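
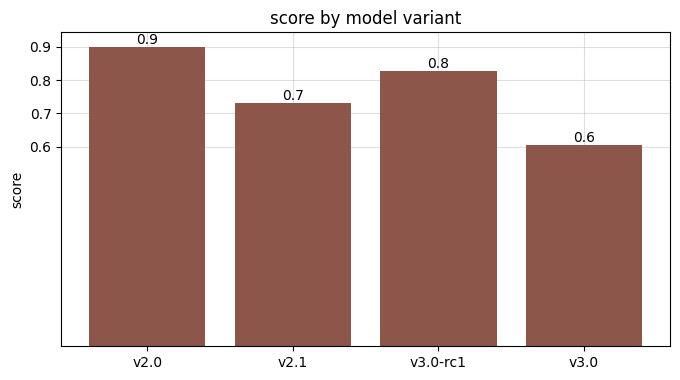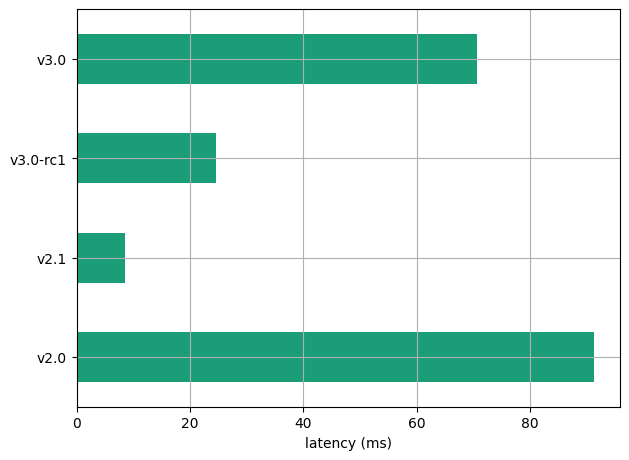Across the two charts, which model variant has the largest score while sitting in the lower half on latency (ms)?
v3.0-rc1

Chart 2 median latency (ms) ≈ 50; below-median model variants: v2.1, v3.0-rc1. Among those, v3.0-rc1 has the highest score (≈ 0.8).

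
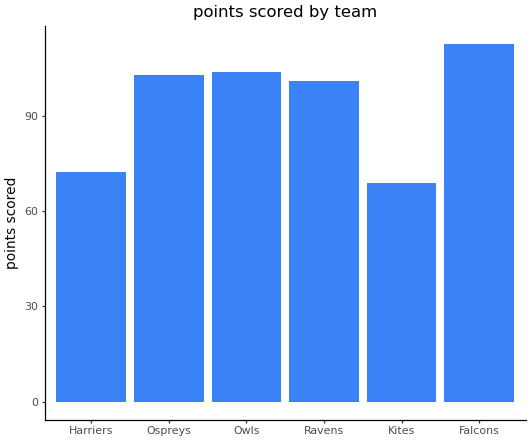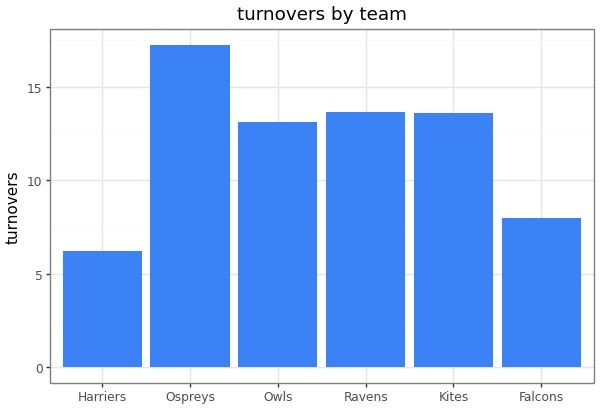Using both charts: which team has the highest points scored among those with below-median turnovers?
Chart 2 median turnovers ≈ 14; below-median teams: Harriers, Owls, Falcons. Among those, Falcons has the highest points scored (≈ 120).

Falcons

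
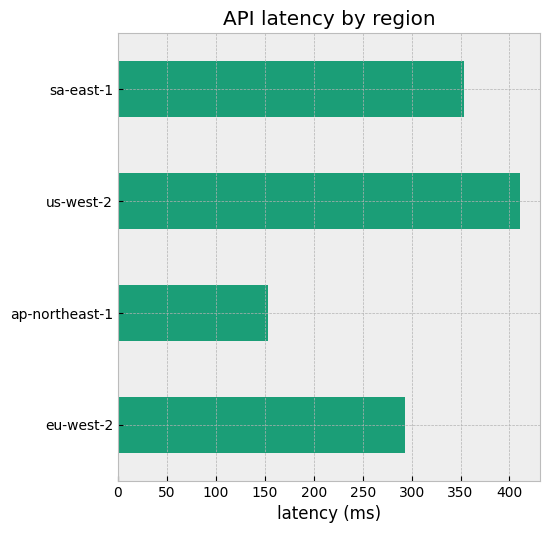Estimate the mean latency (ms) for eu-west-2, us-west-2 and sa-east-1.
≈ 350

(300 + 400 + 350) / 3 ≈ 350.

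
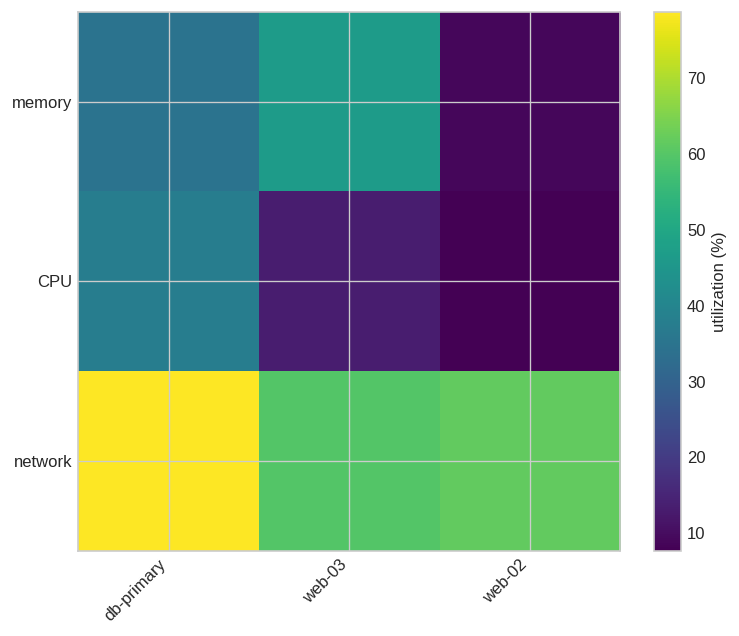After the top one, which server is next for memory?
Top 3 for memory: web-03 ≈ 50, db-primary ≈ 30, web-02 ≈ 10.

db-primary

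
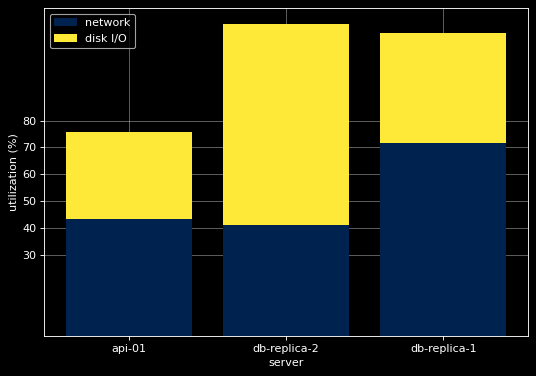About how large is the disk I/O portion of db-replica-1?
disk I/O top ≈ 110, bottom ≈ 70; segment ≈ 40.

≈ 40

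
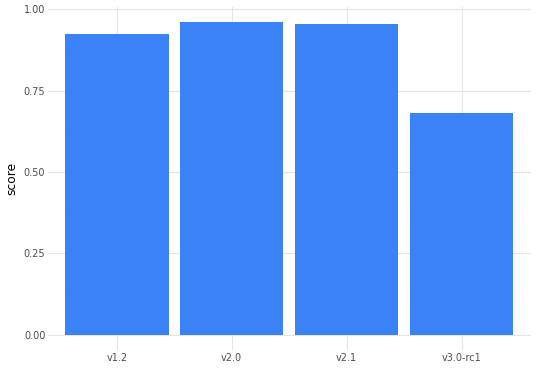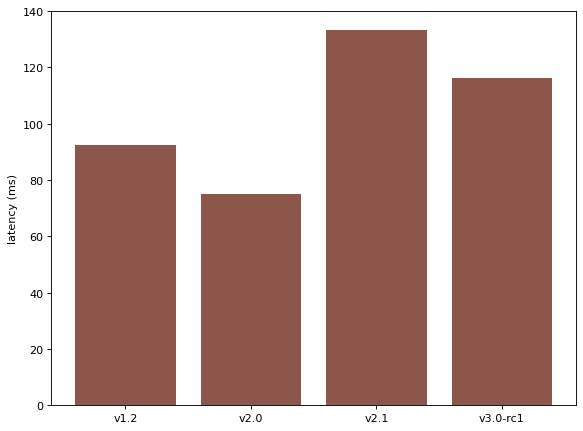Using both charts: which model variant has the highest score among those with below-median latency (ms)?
Chart 2 median latency (ms) ≈ 100; below-median model variants: v1.2, v2.0. Among those, v2.0 has the highest score (≈ 1).

v2.0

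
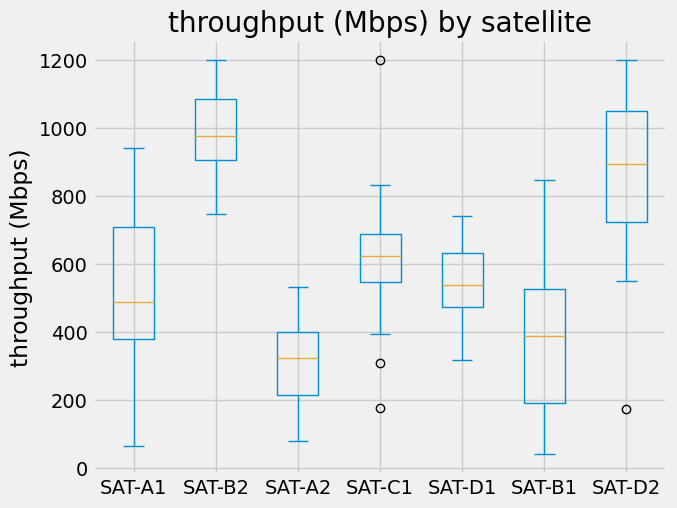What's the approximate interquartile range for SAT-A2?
≈ 200

Q3 ≈ 400, Q1 ≈ 200; IQR ≈ 200.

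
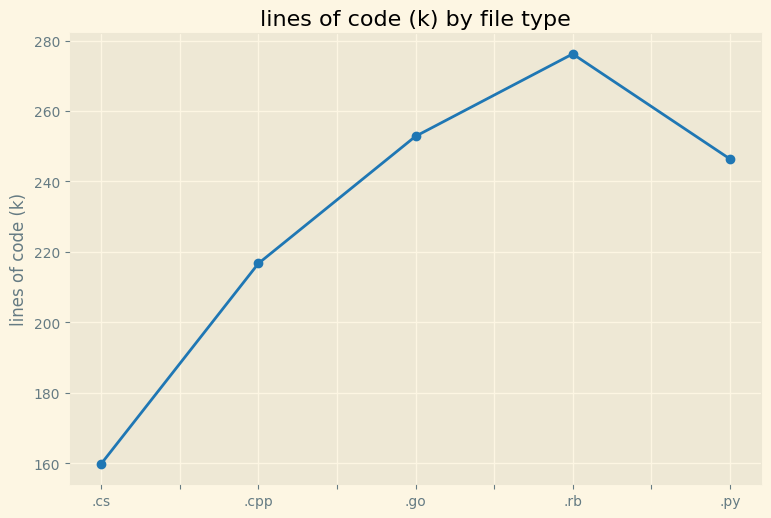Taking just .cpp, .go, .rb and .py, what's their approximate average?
≈ 250

(220 + 250 + 280 + 250) / 4 ≈ 250.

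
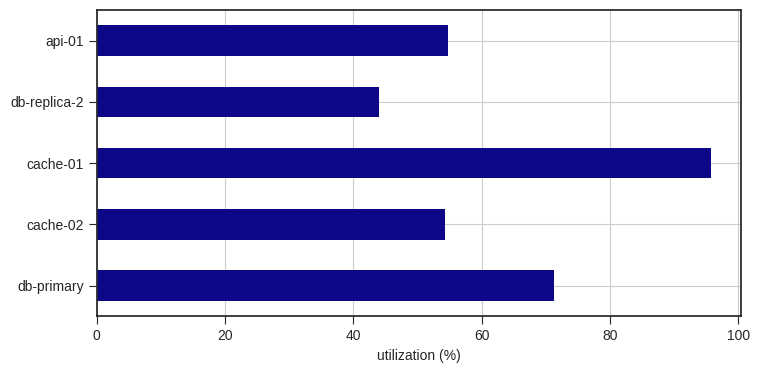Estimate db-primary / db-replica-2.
db-primary ≈ 70, db-replica-2 ≈ 40; 70/40 ≈ 1.75.

≈ 1.75×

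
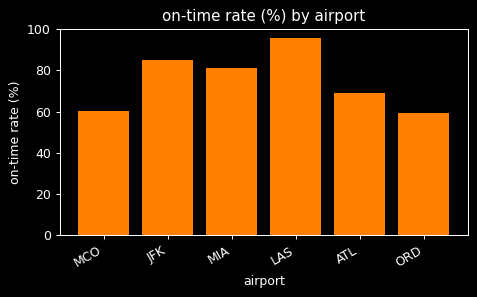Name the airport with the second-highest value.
Top 3: LAS ≈ 100, JFK ≈ 90, MIA ≈ 80.

JFK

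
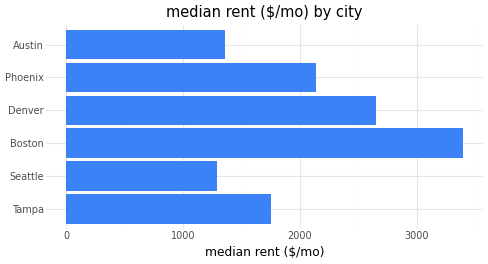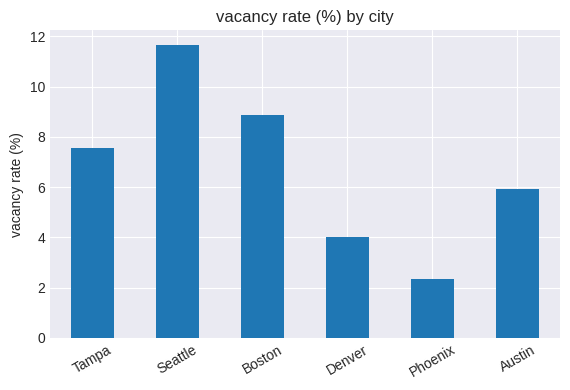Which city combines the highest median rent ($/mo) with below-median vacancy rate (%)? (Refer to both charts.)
Chart 2 median vacancy rate (%) ≈ 6; below-median cities: Denver, Phoenix, Austin. Among those, Denver has the highest median rent ($/mo) (≈ 2500).

Denver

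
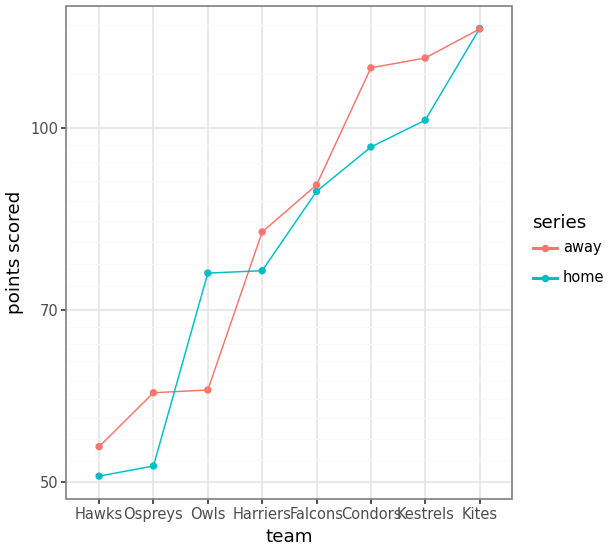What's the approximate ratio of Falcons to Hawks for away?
≈ 1.8×

Falcons ≈ 90, Hawks ≈ 50; 90/50 ≈ 1.8.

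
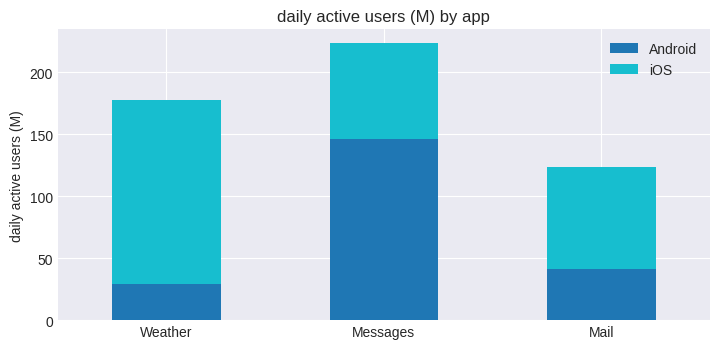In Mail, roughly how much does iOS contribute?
≈ 80

iOS top ≈ 120, bottom ≈ 40; segment ≈ 80.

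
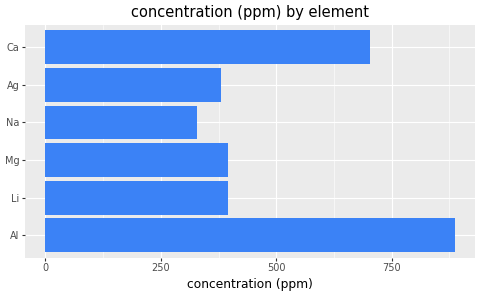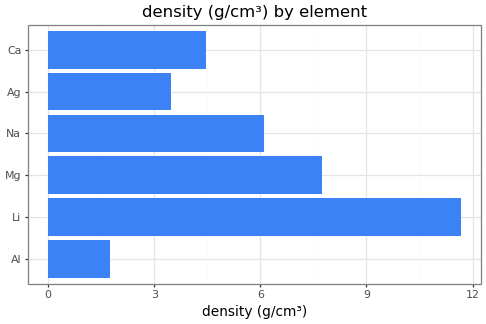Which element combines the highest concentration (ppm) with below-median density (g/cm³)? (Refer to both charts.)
Chart 2 median density (g/cm³) ≈ 6; below-median elements: Al, Ag, Ca. Among those, Al has the highest concentration (ppm) (≈ 900).

Al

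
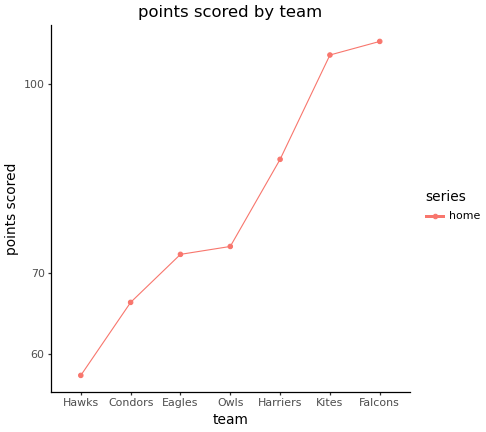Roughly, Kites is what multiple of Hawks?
Kites ≈ 105, Hawks ≈ 60; 105/60 ≈ 1.75.

≈ 1.75×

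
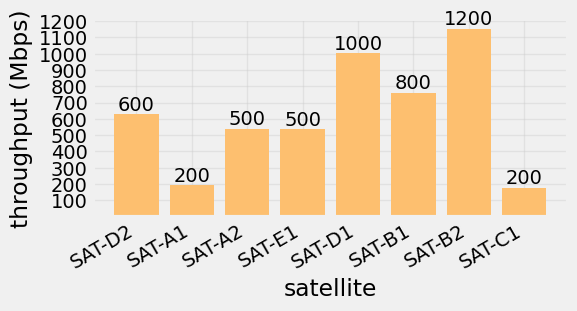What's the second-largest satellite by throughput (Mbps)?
SAT-D1

Top 3: SAT-B2 ≈ 1200, SAT-D1 ≈ 1000, SAT-B1 ≈ 800.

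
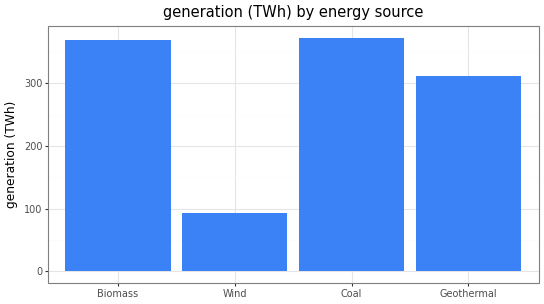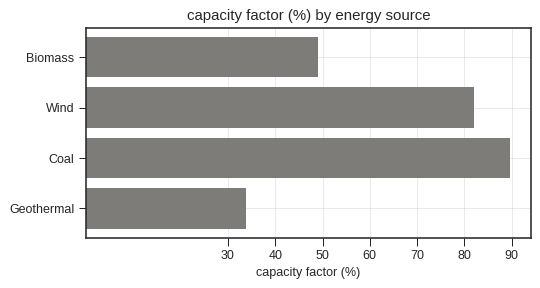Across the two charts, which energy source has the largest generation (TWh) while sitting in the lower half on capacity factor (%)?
Chart 2 median capacity factor (%) ≈ 70; below-median energy sources: Biomass, Geothermal. Among those, Biomass has the highest generation (TWh) (≈ 350).

Biomass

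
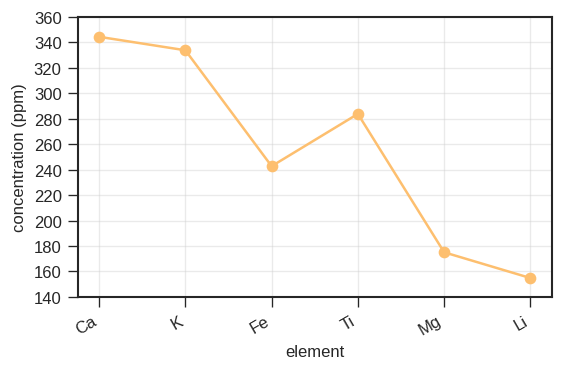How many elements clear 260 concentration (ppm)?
Above 260: Ca, K, Ti.

3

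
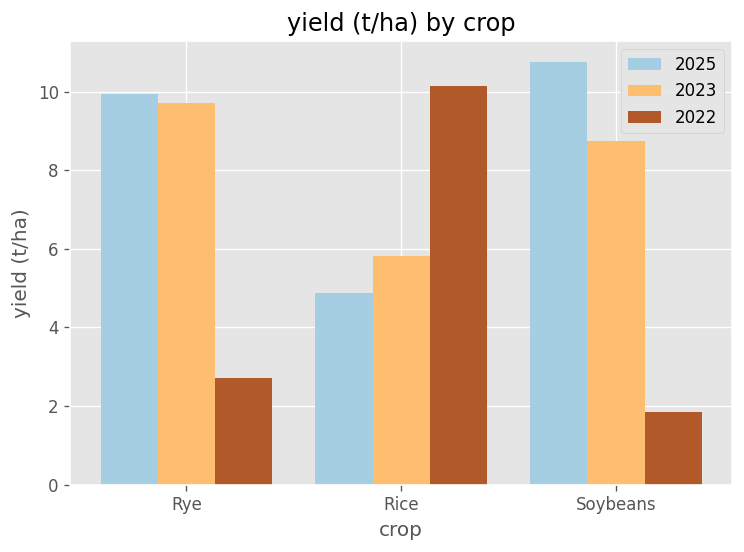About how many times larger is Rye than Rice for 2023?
≈ 1.67×

Rye ≈ 10, Rice ≈ 6; 10/6 ≈ 1.67.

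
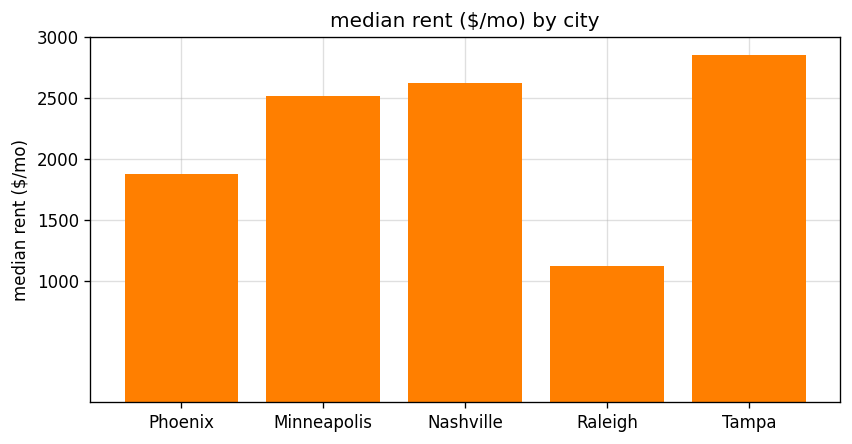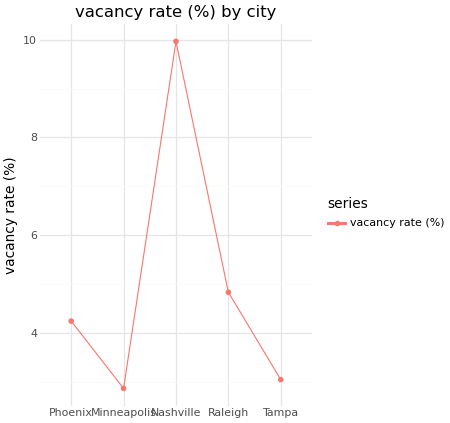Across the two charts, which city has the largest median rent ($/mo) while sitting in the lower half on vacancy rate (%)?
Tampa

Chart 2 median vacancy rate (%) ≈ 4; below-median cities: Minneapolis, Tampa. Among those, Tampa has the highest median rent ($/mo) (≈ 3000).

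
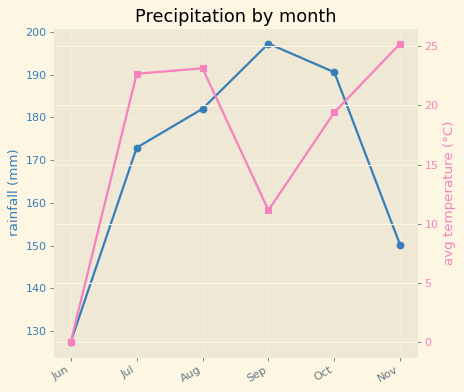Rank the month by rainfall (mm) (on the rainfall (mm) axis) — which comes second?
Top 3 (on the rainfall (mm) axis): Sep ≈ 200, Oct ≈ 190, Aug ≈ 180.

Oct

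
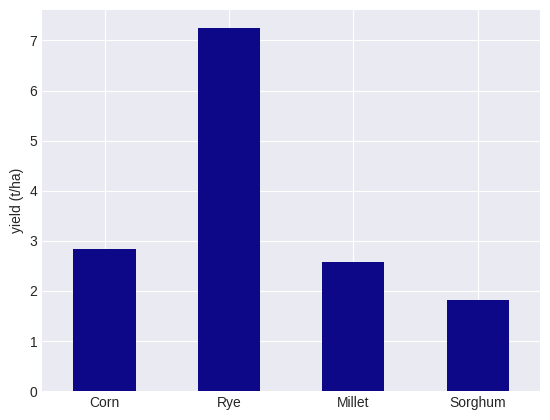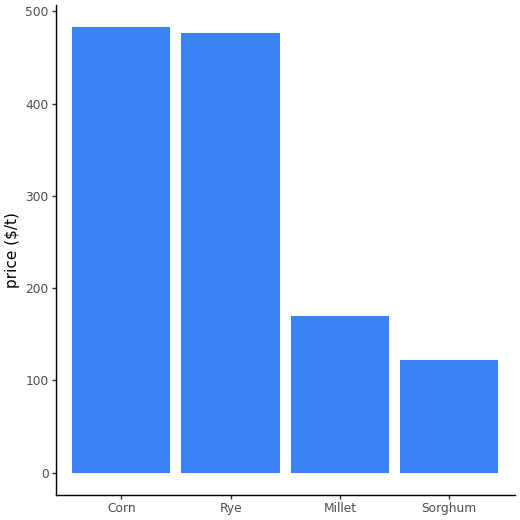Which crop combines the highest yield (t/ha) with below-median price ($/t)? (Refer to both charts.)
Chart 2 median price ($/t) ≈ 300; below-median crops: Millet, Sorghum. Among those, Millet has the highest yield (t/ha) (≈ 3).

Millet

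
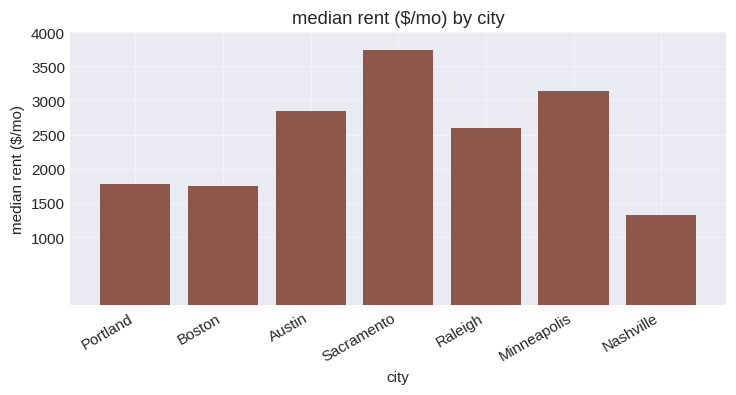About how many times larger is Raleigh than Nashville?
≈ 1.67×

Raleigh ≈ 2500, Nashville ≈ 1500; 2500/1500 ≈ 1.67.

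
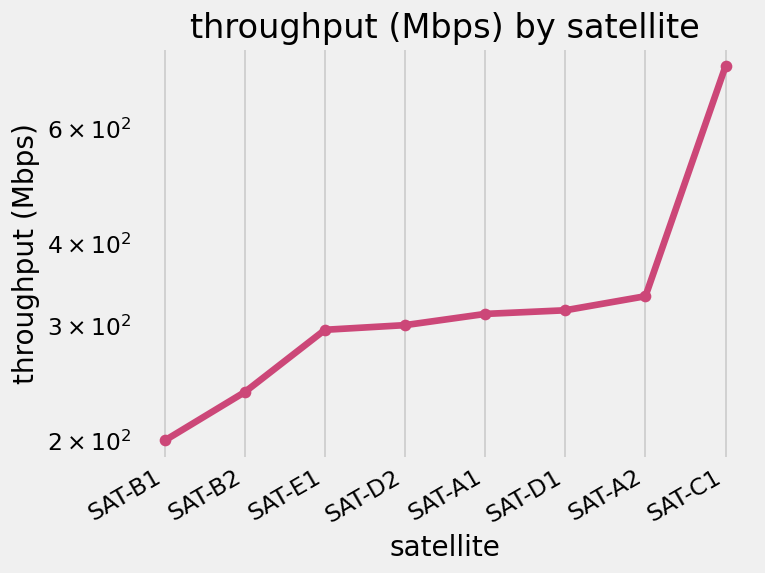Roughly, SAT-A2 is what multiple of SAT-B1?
SAT-A2 ≈ 350, SAT-B1 ≈ 200; 350/200 ≈ 1.75.

≈ 1.75×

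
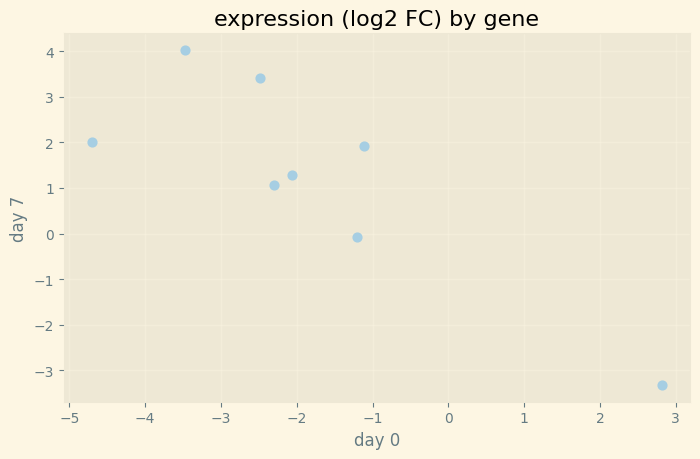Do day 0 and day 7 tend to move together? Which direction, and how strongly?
negative, strong

Points are negatively correlated; strong (|r| ≈ 0.8).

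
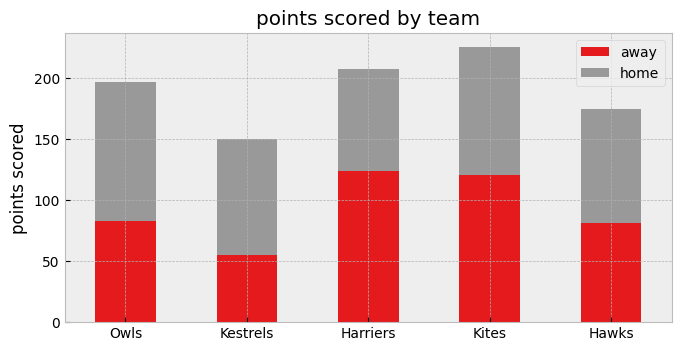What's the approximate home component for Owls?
home top ≈ 200, bottom ≈ 80; segment ≈ 120.

≈ 120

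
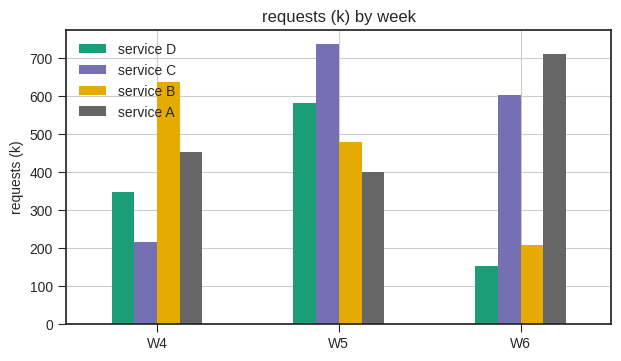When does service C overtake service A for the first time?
W4: service C ≈ 200 vs service A ≈ 500 (not yet); W5: service C ≈ 700 vs service A ≈ 400 (first crossover).

W5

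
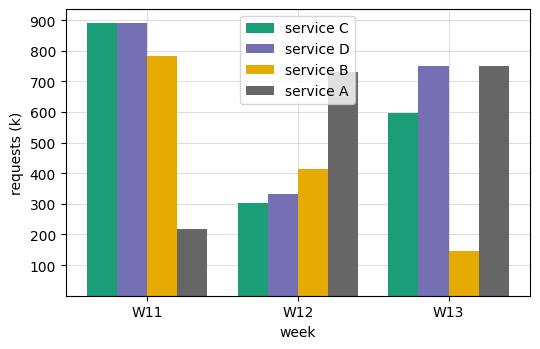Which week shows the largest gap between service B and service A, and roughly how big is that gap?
W13: service B ≈ 100, service A ≈ 800 → gap ≈ 700. Next-largest (W11) is only ≈ 600.

W13, ≈ 700 k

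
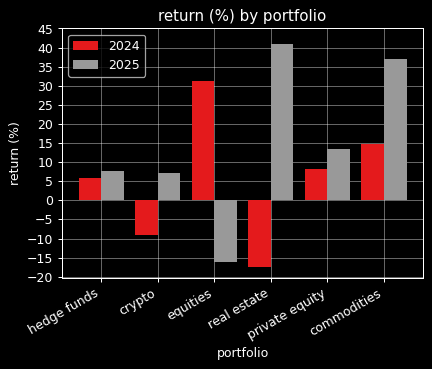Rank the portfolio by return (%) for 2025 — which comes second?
Top 3 for 2025: real estate ≈ 40, commodities ≈ 35, private equity ≈ 15.

commodities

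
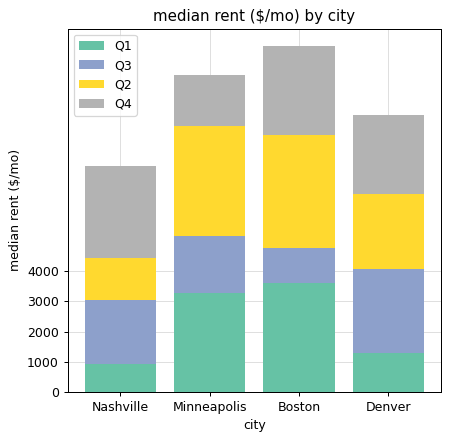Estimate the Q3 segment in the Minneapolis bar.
≈ 2000

Q3 top ≈ 5000, bottom ≈ 3000; segment ≈ 2000.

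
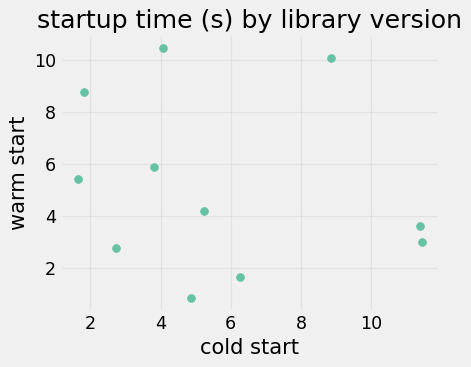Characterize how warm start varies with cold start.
no clear correlation

Points are roughly uncorrelated; weak (|r| ≈ 0.2).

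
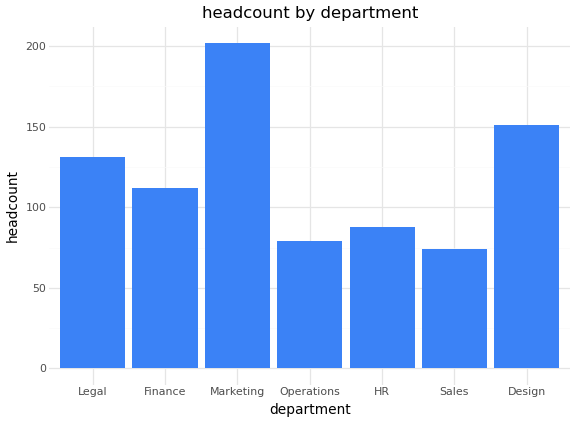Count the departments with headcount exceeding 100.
4

Above 100: Legal, Finance, Marketing, Design.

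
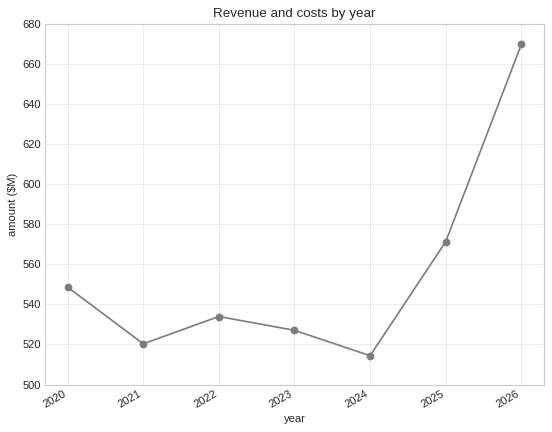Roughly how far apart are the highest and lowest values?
Max 2026 ≈ 660, min 2024 ≈ 520; range ≈ 140.

≈ 140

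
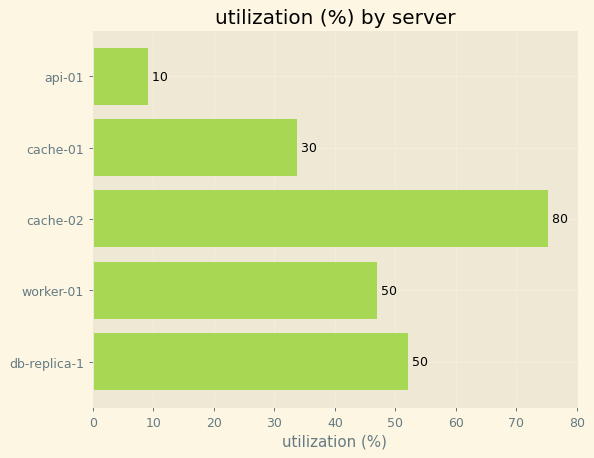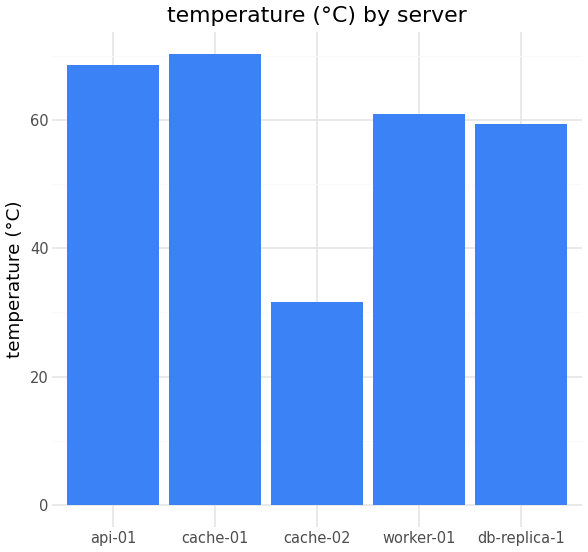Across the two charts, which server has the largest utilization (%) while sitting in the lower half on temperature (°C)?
cache-02

Chart 2 median temperature (°C) ≈ 60; below-median servers: cache-02, db-replica-1. Among those, cache-02 has the highest utilization (%) (≈ 80).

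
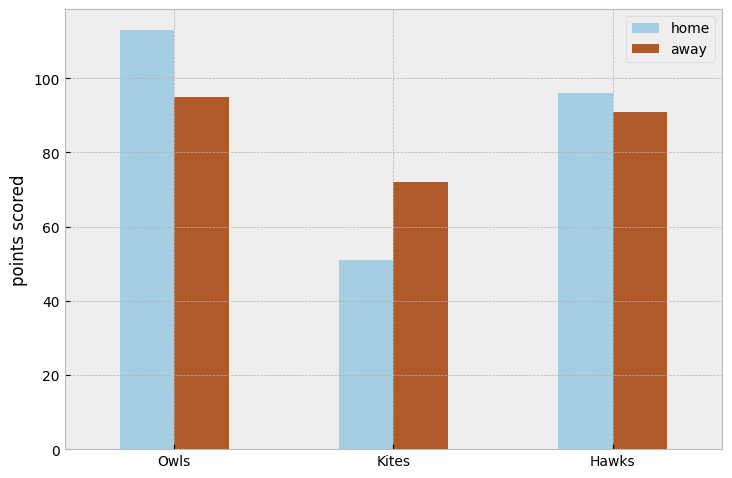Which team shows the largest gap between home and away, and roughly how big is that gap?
Kites, ≈ 20

Kites: home ≈ 50, away ≈ 70 → gap ≈ 20. Next-largest (Owls) is only ≈ 10.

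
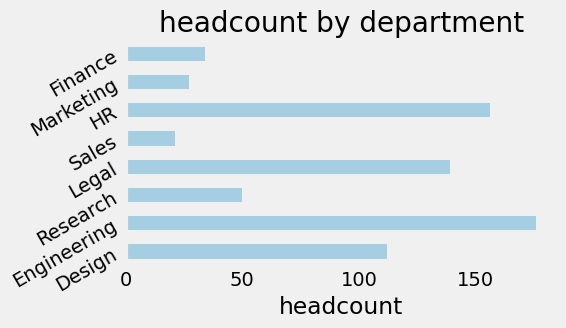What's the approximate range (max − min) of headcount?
Max Engineering ≈ 180, min Sales ≈ 20; range ≈ 160.

≈ 160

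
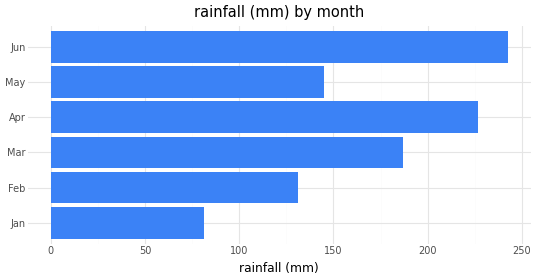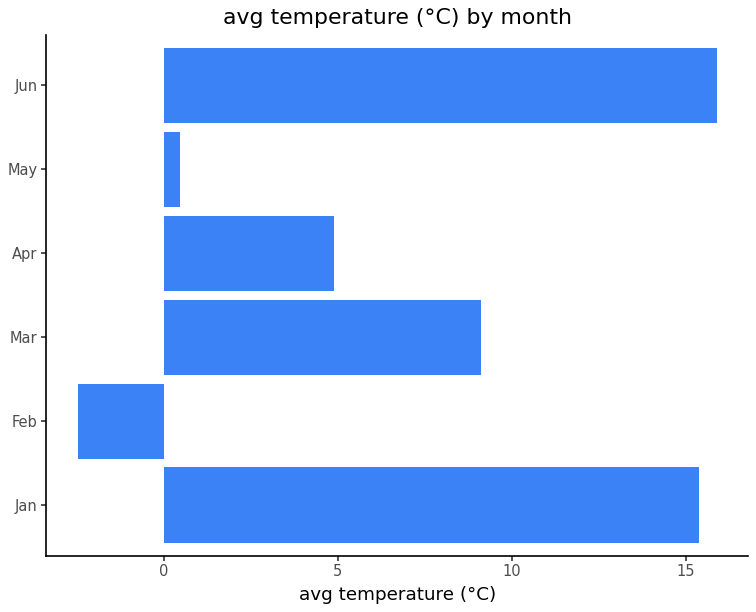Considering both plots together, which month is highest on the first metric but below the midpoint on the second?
Chart 2 median avg temperature (°C) ≈ 6; below-median months: Feb, Apr, May. Among those, Apr has the highest rainfall (mm) (≈ 225).

Apr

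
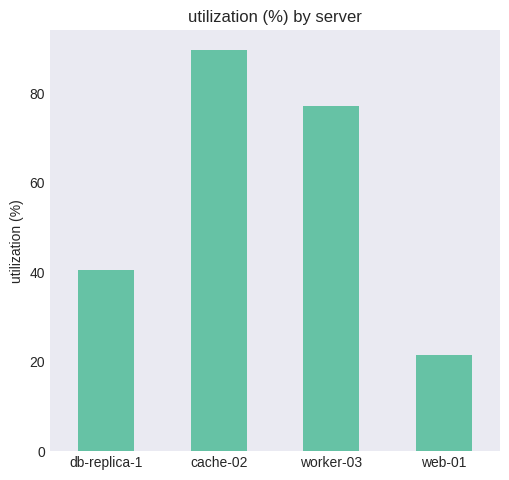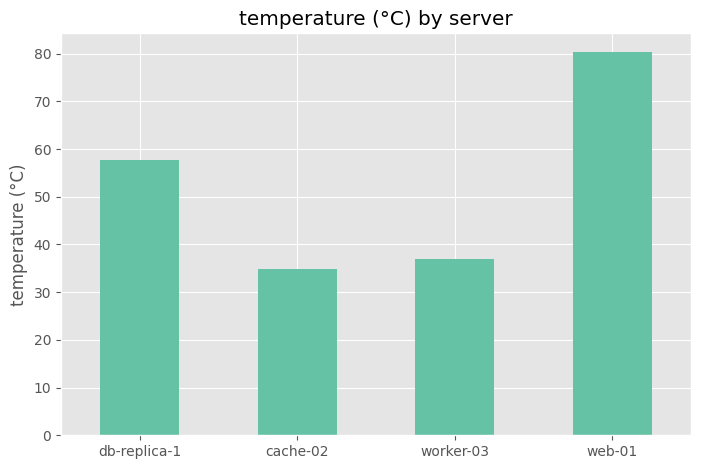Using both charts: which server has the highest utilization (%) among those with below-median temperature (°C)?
cache-02

Chart 2 median temperature (°C) ≈ 50; below-median servers: cache-02, worker-03. Among those, cache-02 has the highest utilization (%) (≈ 90).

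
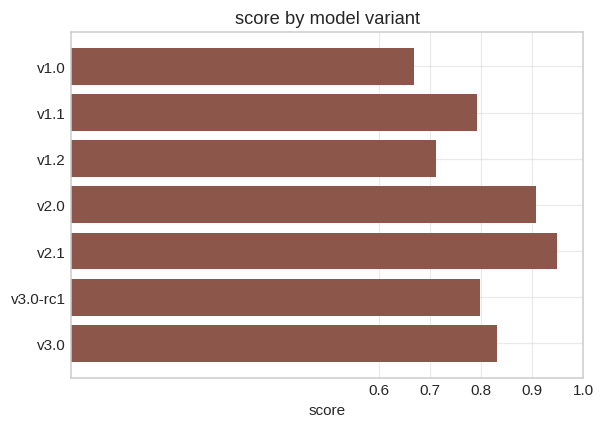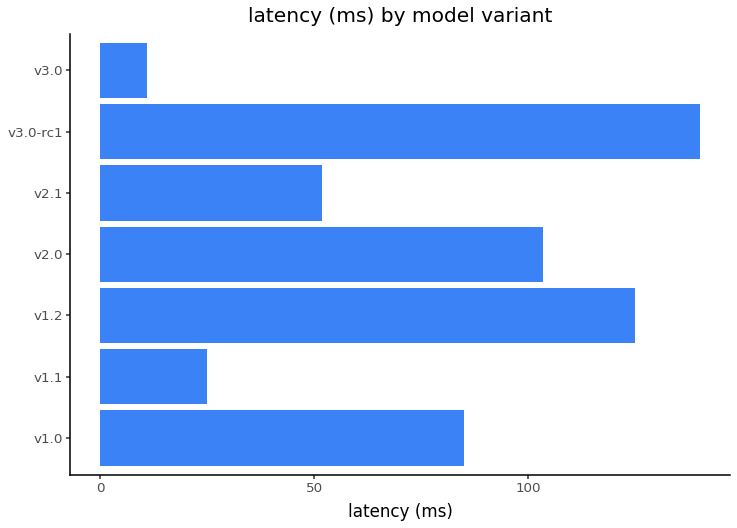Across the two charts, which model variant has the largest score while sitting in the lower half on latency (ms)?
v2.1

Chart 2 median latency (ms) ≈ 80; below-median model variants: v1.1, v2.1, v3.0. Among those, v2.1 has the highest score (≈ 0.9).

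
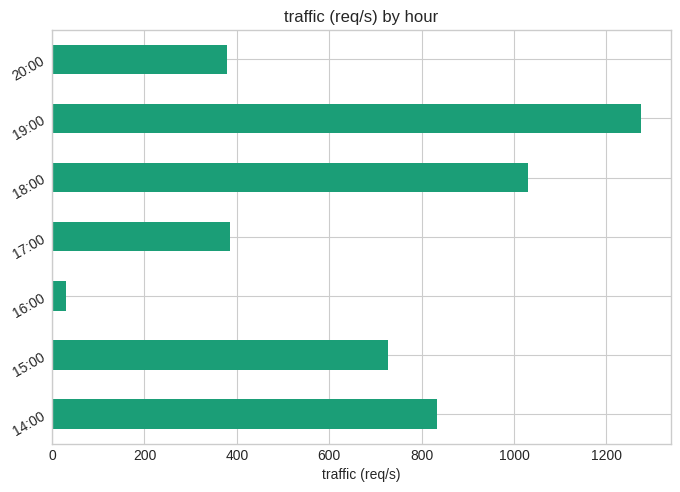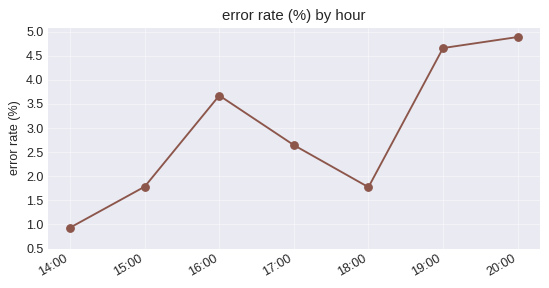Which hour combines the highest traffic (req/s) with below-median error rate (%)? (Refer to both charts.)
Chart 2 median error rate (%) ≈ 2.5; below-median hours: 14:00, 15:00, 18:00. Among those, 18:00 has the highest traffic (req/s) (≈ 1000).

18:00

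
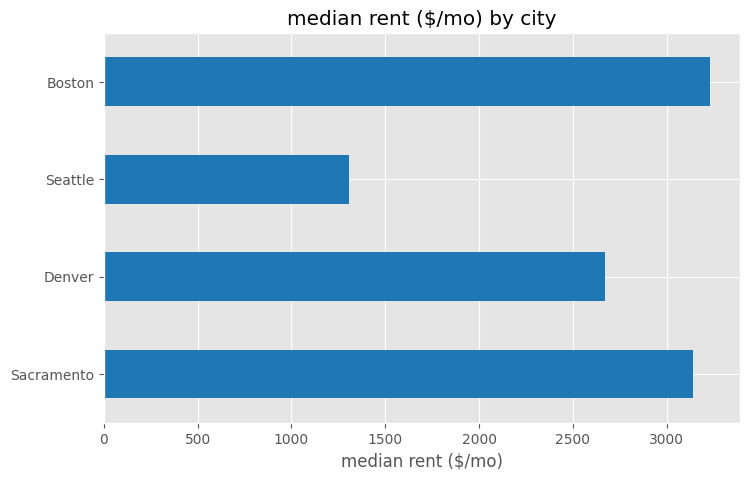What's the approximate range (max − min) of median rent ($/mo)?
Max Boston ≈ 3000, min Seattle ≈ 1500; range ≈ 1500.

≈ 1500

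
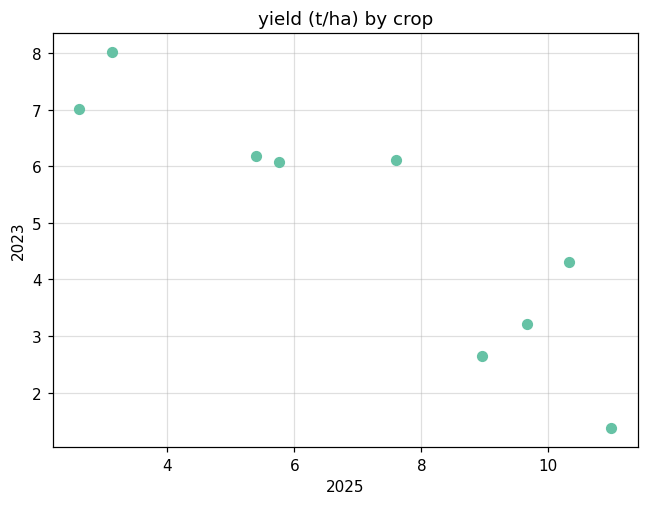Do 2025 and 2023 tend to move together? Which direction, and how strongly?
negative, strong

Points are negatively correlated; strong (|r| ≈ 0.9).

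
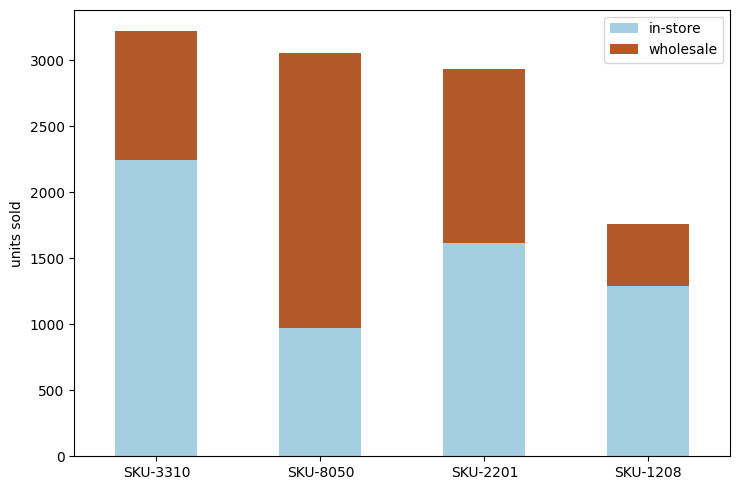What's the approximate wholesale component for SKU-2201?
wholesale top ≈ 3000, bottom ≈ 1500; segment ≈ 1500.

≈ 1500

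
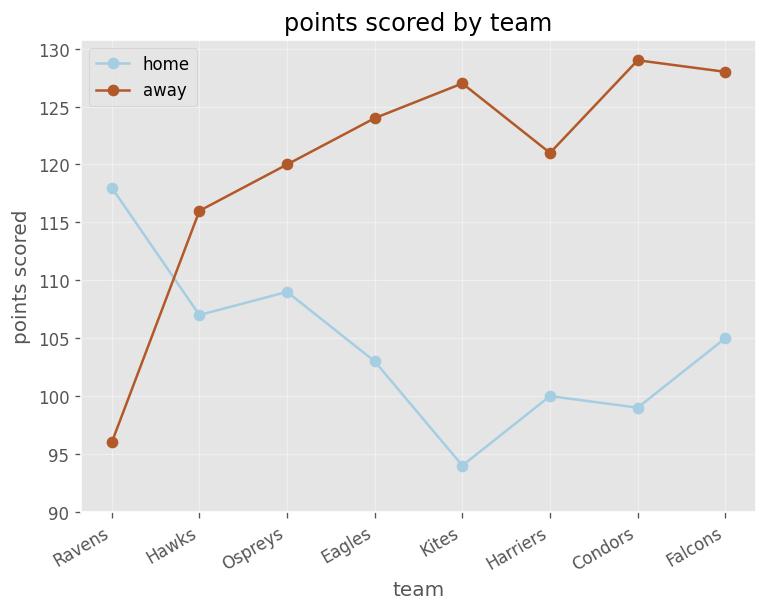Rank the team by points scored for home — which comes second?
Top 3 for home: Ravens ≈ 120, Ospreys ≈ 110, Hawks ≈ 105.

Ospreys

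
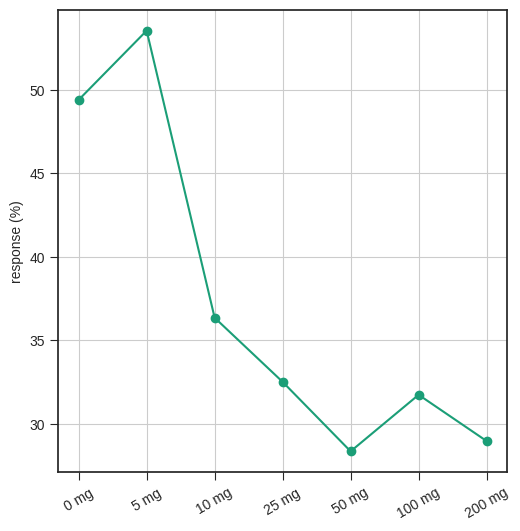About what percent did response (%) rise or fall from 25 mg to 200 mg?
25 mg ≈ 35, 200 mg ≈ 30; (30 − 35) / 35 ≈ -14.3%.

≈ -14.3%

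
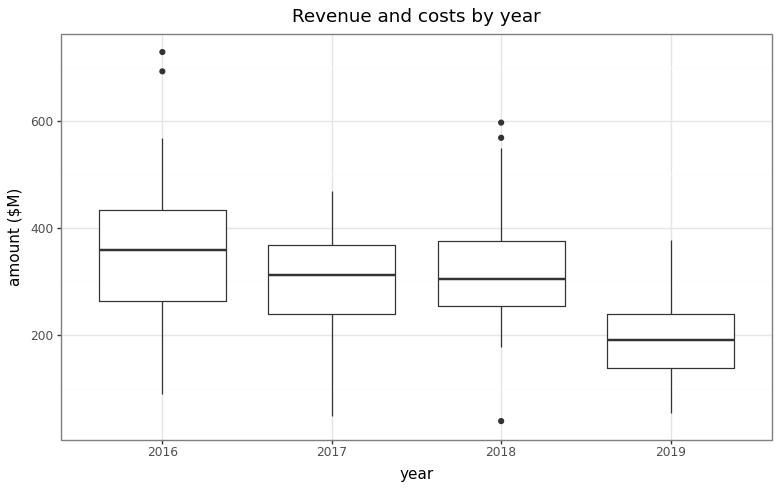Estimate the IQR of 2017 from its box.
≈ 120

Q3 ≈ 360, Q1 ≈ 240; IQR ≈ 120.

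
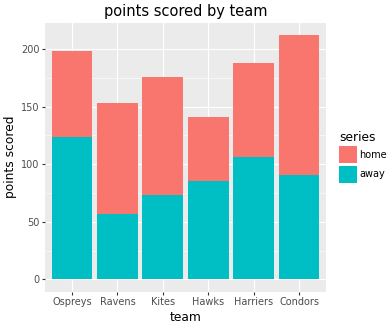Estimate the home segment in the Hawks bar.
≈ 60

home top ≈ 140, bottom ≈ 80; segment ≈ 60.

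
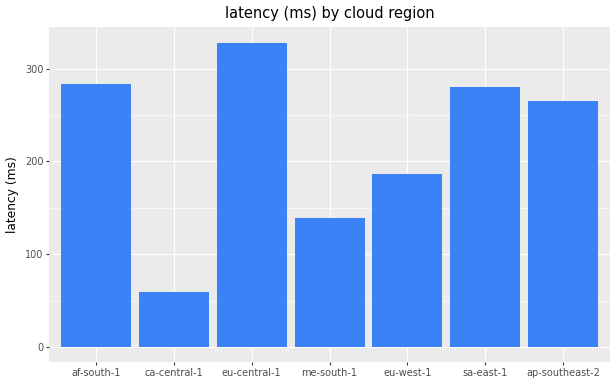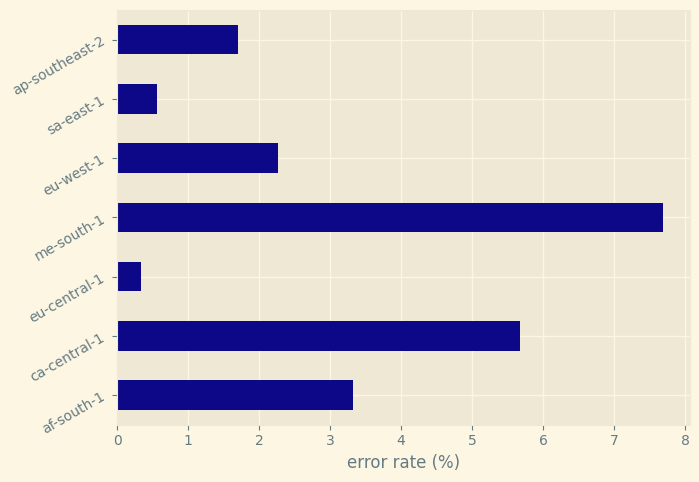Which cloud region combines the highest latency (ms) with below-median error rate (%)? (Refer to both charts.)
Chart 2 median error rate (%) ≈ 2; below-median cloud regions: eu-central-1, sa-east-1, ap-southeast-2. Among those, eu-central-1 has the highest latency (ms) (≈ 350).

eu-central-1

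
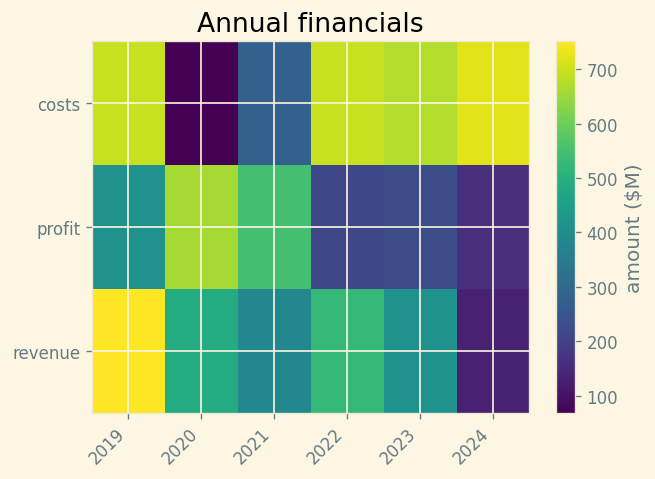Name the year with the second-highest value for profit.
Top 3 for profit: 2020 ≈ 700, 2021 ≈ 500, 2019 ≈ 400.

2021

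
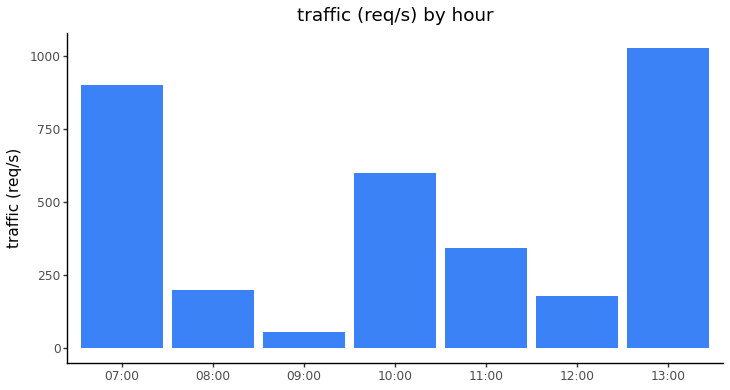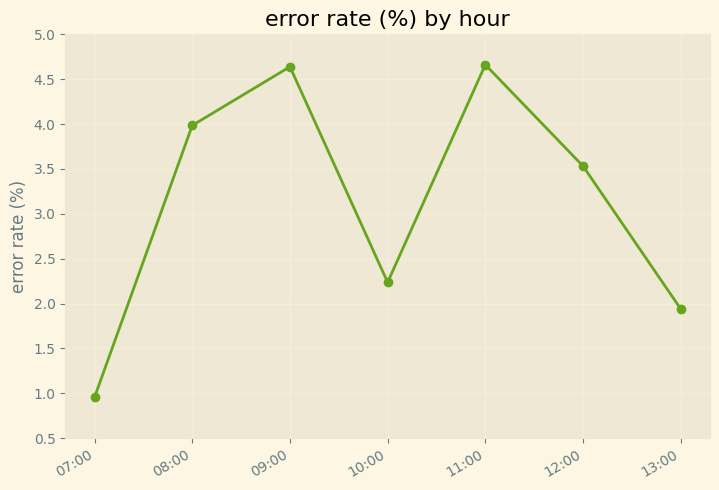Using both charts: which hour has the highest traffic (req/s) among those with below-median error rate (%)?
Chart 2 median error rate (%) ≈ 3.5; below-median hours: 07:00, 10:00, 13:00. Among those, 13:00 has the highest traffic (req/s) (≈ 1000).

13:00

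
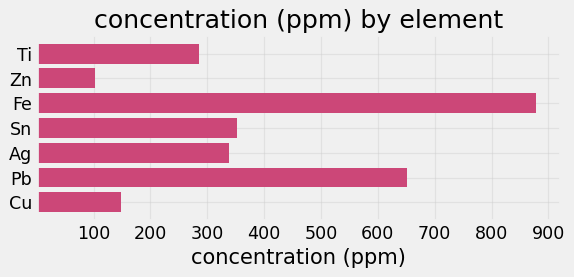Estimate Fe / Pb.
Fe ≈ 900, Pb ≈ 700; 900/700 ≈ 1.29.

≈ 1.29×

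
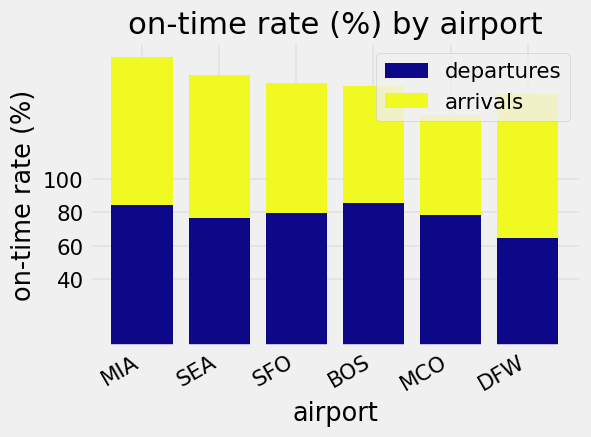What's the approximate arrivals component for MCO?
≈ 60

arrivals top ≈ 140, bottom ≈ 80; segment ≈ 60.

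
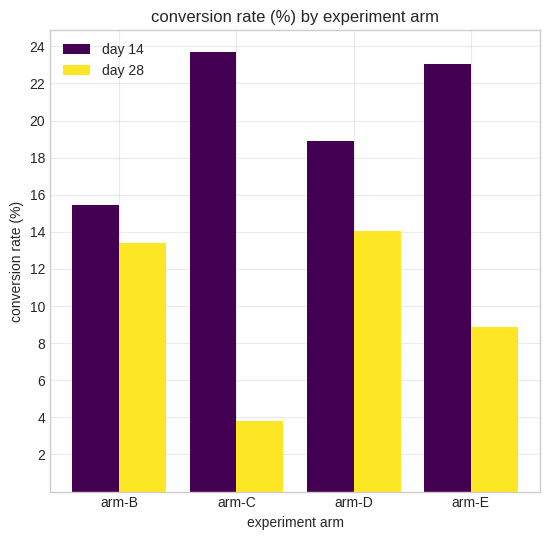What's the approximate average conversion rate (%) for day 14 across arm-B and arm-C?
(16 + 24) / 2 ≈ 20.

≈ 20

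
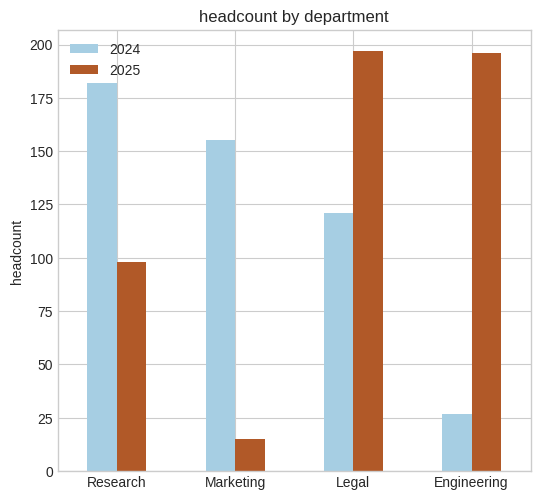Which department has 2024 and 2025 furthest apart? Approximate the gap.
Engineering: 2024 ≈ 20, 2025 ≈ 200 → gap ≈ 180. Next-largest (Marketing) is only ≈ 140.

Engineering, ≈ 180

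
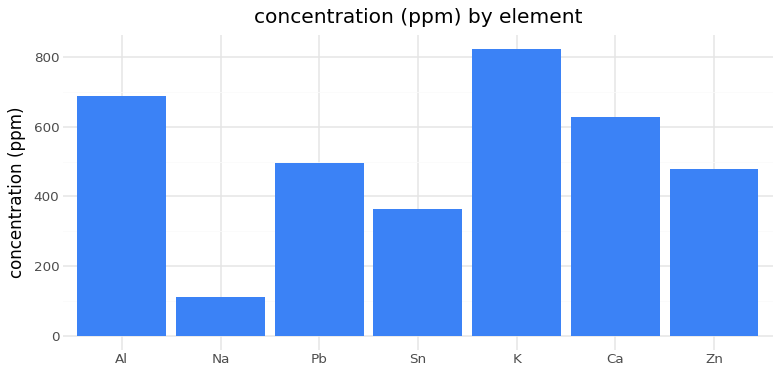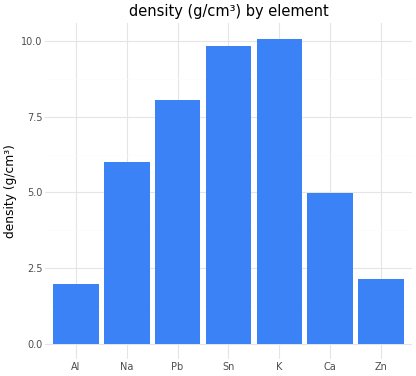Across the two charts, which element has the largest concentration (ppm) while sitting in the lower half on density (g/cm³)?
Al

Chart 2 median density (g/cm³) ≈ 6; below-median elements: Al, Ca, Zn. Among those, Al has the highest concentration (ppm) (≈ 700).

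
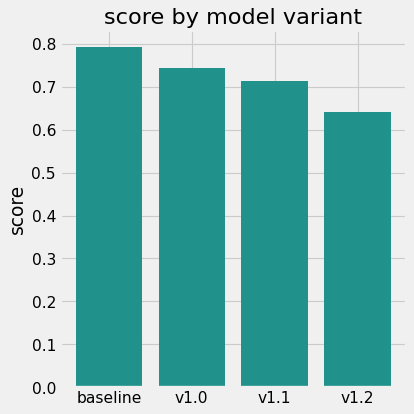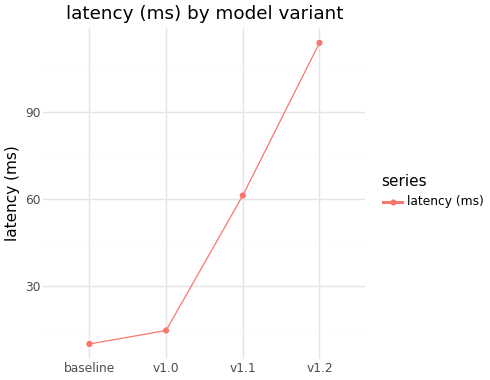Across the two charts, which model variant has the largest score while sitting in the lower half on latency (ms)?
baseline

Chart 2 median latency (ms) ≈ 40; below-median model variants: baseline, v1.0. Among those, baseline has the highest score (≈ 0.8).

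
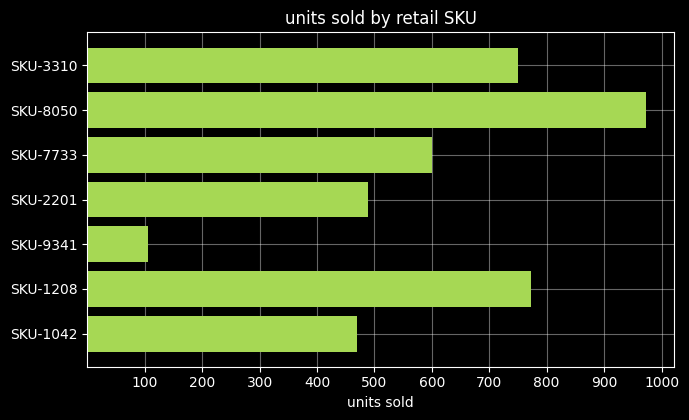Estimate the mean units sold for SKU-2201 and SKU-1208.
(500 + 800) / 2 ≈ 650.

≈ 650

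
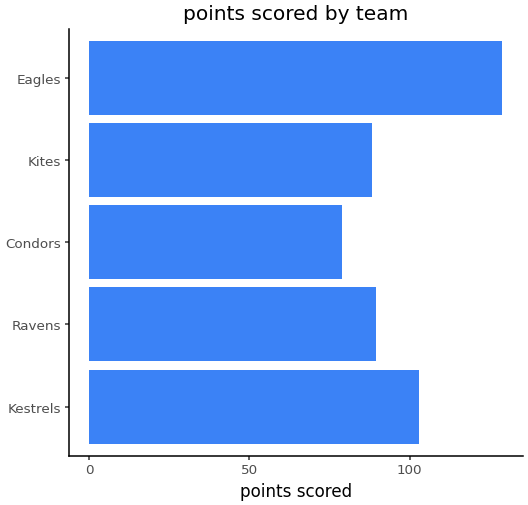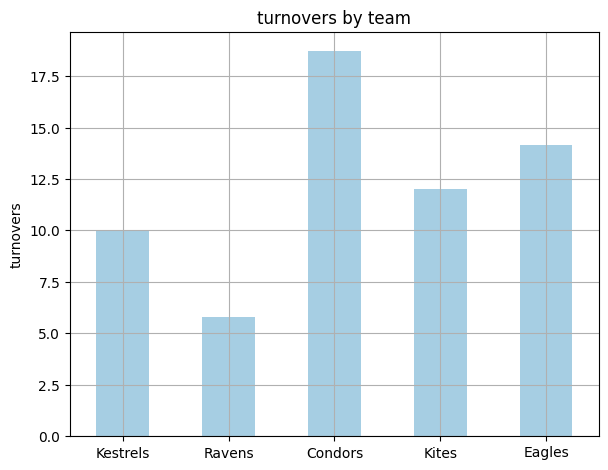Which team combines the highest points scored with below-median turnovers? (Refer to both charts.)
Kestrels

Chart 2 median turnovers ≈ 12; below-median teams: Kestrels, Ravens. Among those, Kestrels has the highest points scored (≈ 100).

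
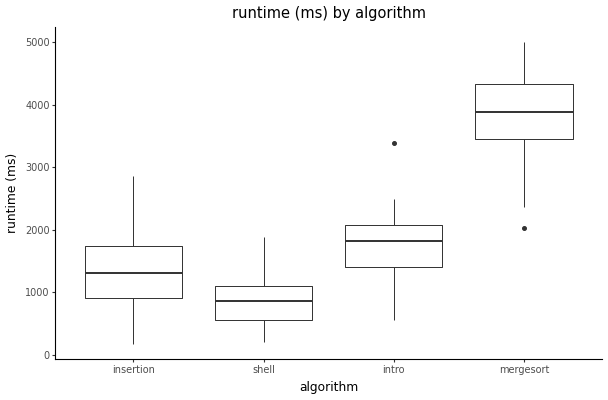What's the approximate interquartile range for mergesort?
Q3 ≈ 4500, Q1 ≈ 3500; IQR ≈ 1000.

≈ 1000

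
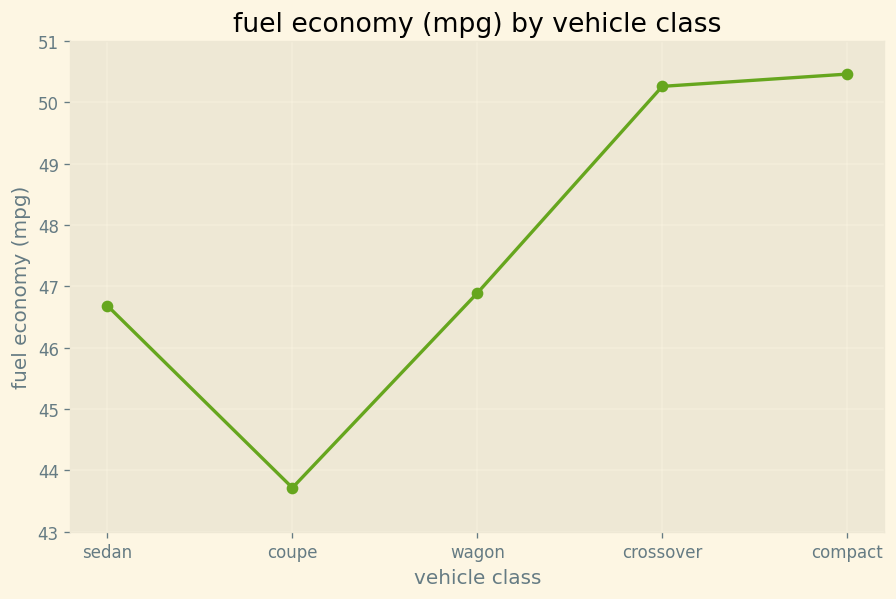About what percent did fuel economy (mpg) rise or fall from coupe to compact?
≈ +13.6%

coupe ≈ 44, compact ≈ 50; (50 − 44) / 44 ≈ +13.6%.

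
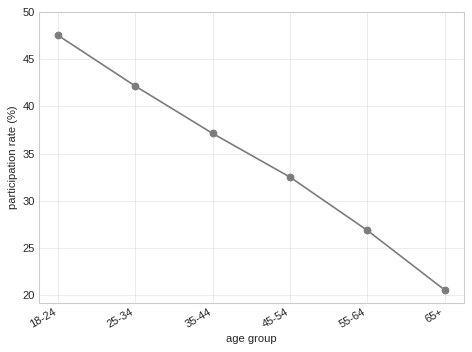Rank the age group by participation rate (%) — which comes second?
25-34

Top 3: 18-24 ≈ 50, 25-34 ≈ 40, 35-44 ≈ 35.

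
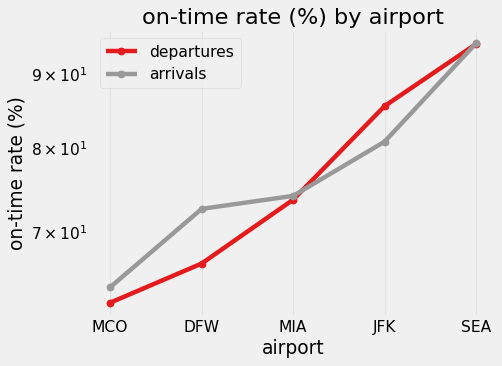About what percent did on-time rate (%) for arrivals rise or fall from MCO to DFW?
≈ +15.4%

MCO ≈ 65, DFW ≈ 75; (75 − 65) / 65 ≈ +15.4%.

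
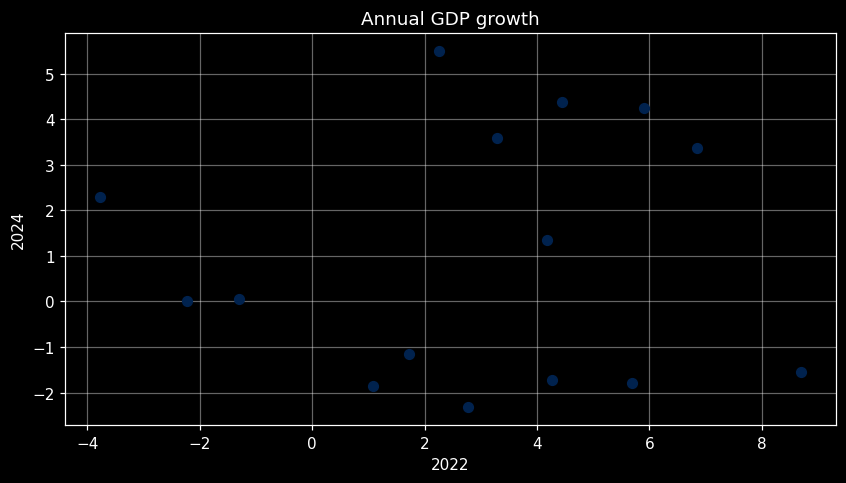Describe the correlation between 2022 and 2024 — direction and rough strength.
no clear correlation

Points are roughly uncorrelated; weak (|r| ≈ 0.0).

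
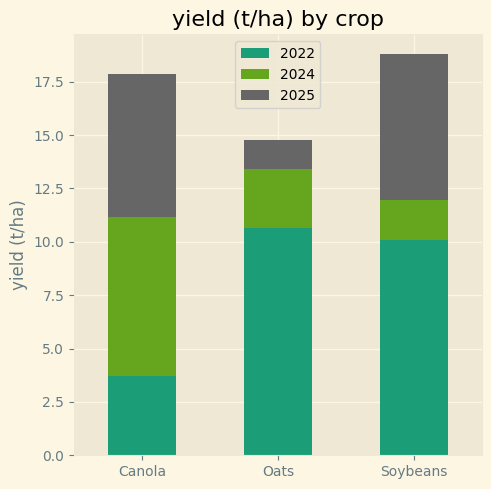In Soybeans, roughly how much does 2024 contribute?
2024 top ≈ 12, bottom ≈ 10; segment ≈ 2.

≈ 2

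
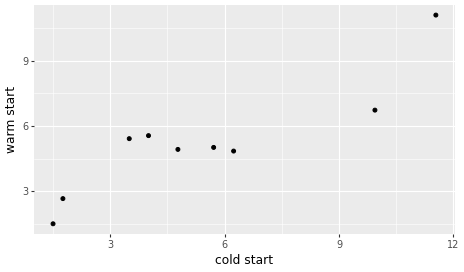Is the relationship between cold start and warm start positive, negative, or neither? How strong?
positive, strong

Points are positively correlated; strong (|r| ≈ 0.9).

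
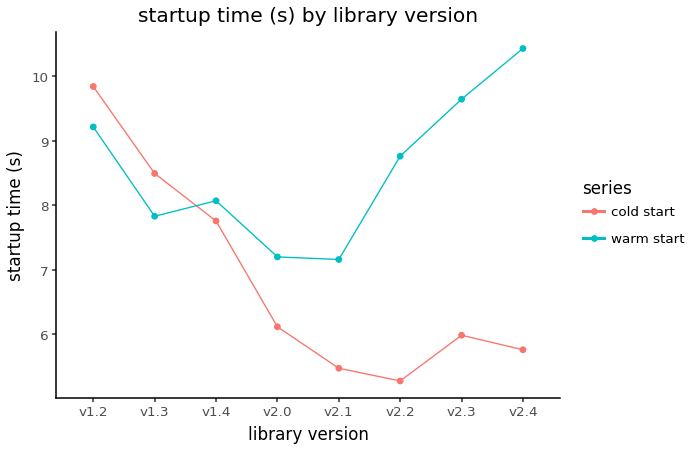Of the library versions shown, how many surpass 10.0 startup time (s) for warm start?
1

Above 10.0: v2.4.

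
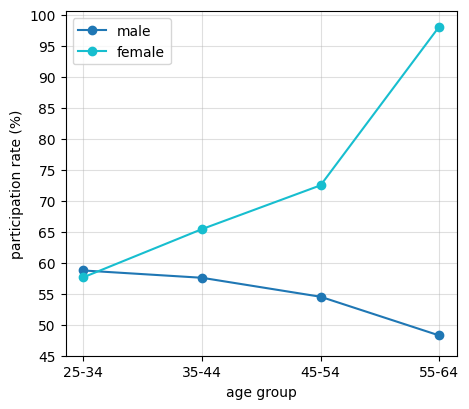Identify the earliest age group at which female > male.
25-34: female ≈ 60 vs male ≈ 60 (not yet); 35-44: female ≈ 65 vs male ≈ 60 (first crossover).

35-44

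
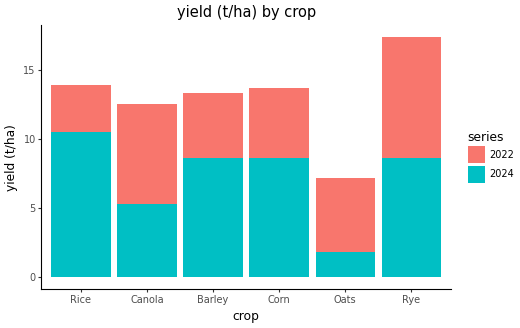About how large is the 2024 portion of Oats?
≈ 2

2024 top ≈ 2, bottom ≈ 0; segment ≈ 2.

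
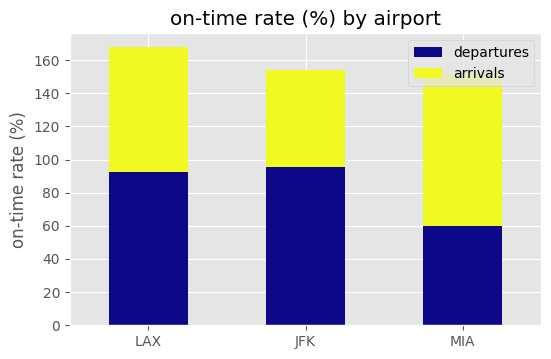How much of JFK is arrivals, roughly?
arrivals top ≈ 160, bottom ≈ 100; segment ≈ 60.

≈ 60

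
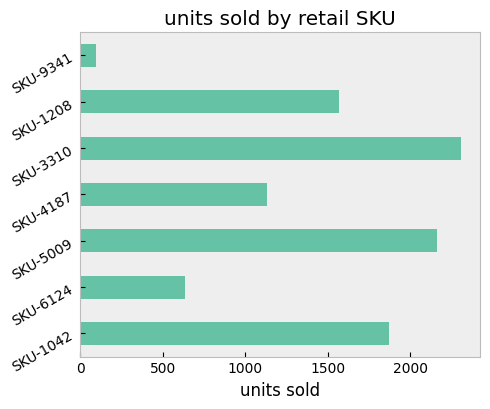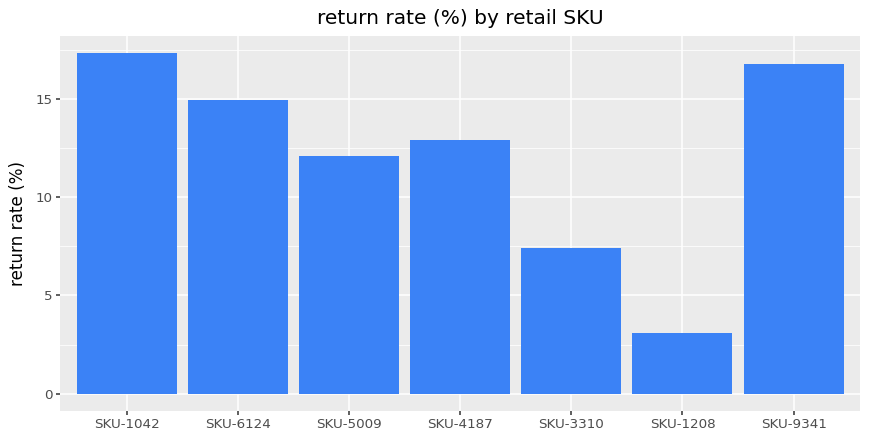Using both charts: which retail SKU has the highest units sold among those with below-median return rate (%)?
Chart 2 median return rate (%) ≈ 12; below-median retail SKUs: SKU-5009, SKU-3310, SKU-1208. Among those, SKU-3310 has the highest units sold (≈ 2500).

SKU-3310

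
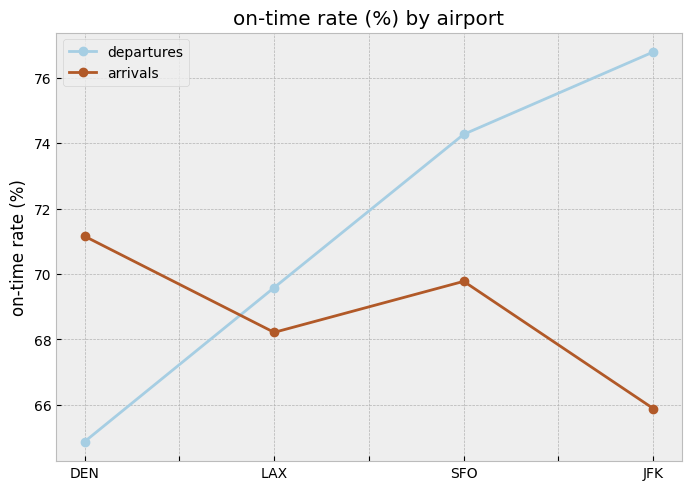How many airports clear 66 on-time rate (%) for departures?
3

Above 66: LAX, SFO, JFK.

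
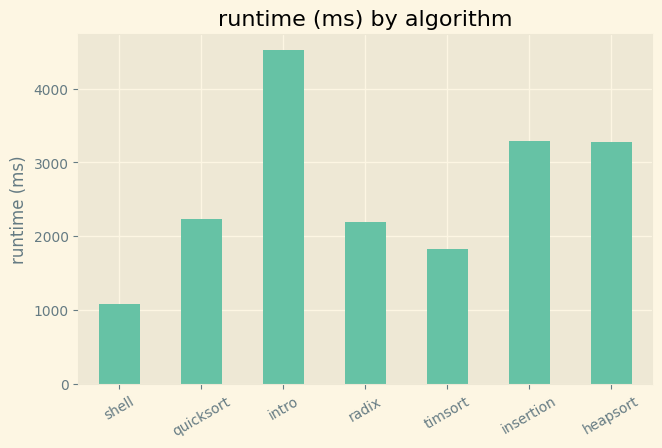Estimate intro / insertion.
intro ≈ 4500, insertion ≈ 3500; 4500/3500 ≈ 1.29.

≈ 1.29×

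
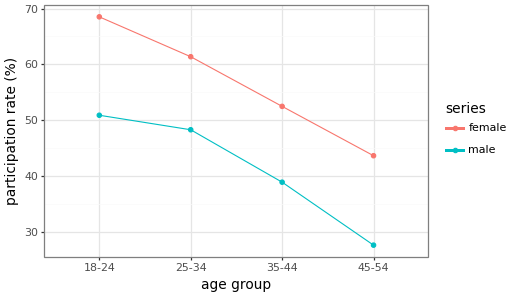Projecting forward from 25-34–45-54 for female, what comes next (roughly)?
Last three: 60, 50, 45 → slope ≈ -7.5/step → next ≈ 37.5.

≈ 37.5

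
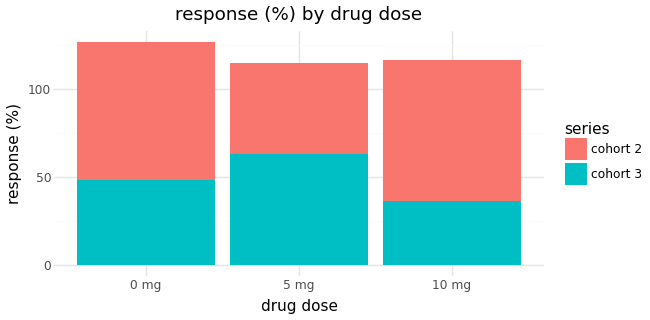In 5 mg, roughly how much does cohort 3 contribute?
cohort 3 top ≈ 60, bottom ≈ 0; segment ≈ 60.

≈ 60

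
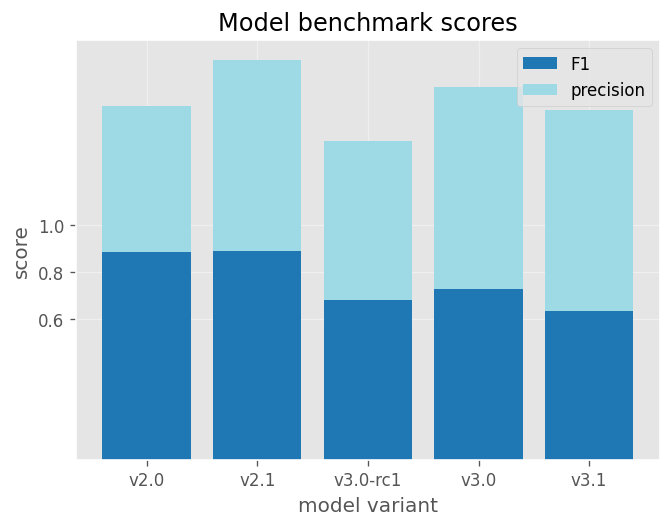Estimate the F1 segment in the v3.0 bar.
≈ 0.8

F1 top ≈ 0.8, bottom ≈ 0.0; segment ≈ 0.8.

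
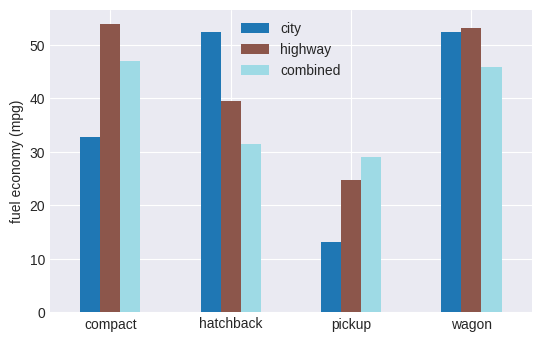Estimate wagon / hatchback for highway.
≈ 1.38×

wagon ≈ 55, hatchback ≈ 40; 55/40 ≈ 1.38.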